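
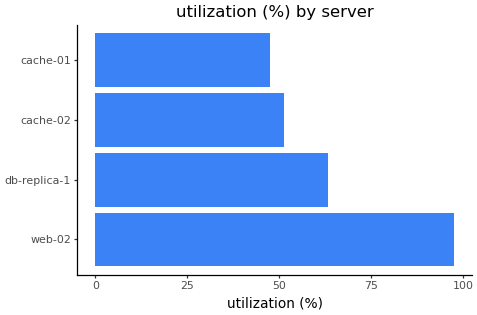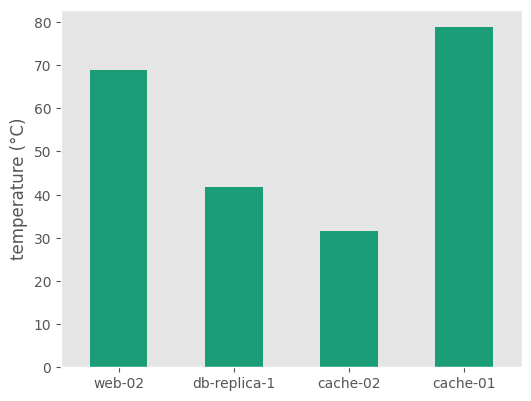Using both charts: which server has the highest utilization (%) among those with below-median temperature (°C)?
Chart 2 median temperature (°C) ≈ 60; below-median servers: db-replica-1, cache-02. Among those, db-replica-1 has the highest utilization (%) (≈ 60).

db-replica-1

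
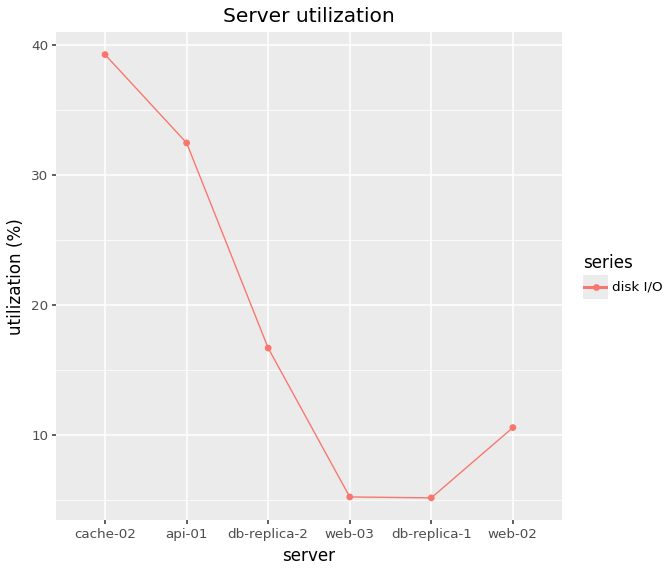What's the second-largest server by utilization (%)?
Top 3: cache-02 ≈ 40, api-01 ≈ 30, db-replica-2 ≈ 15.

api-01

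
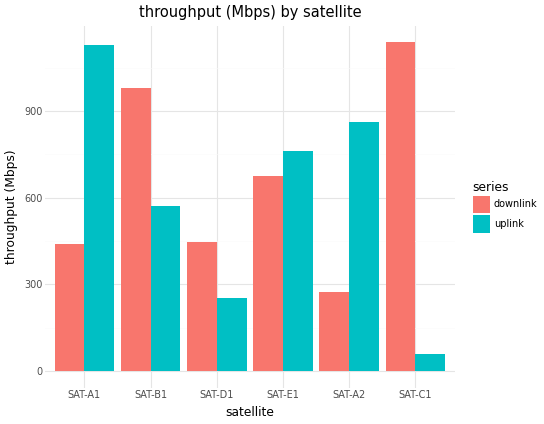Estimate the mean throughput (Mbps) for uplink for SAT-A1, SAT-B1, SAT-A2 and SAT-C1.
(1100 + 600 + 900 + 100) / 4 ≈ 675.

≈ 675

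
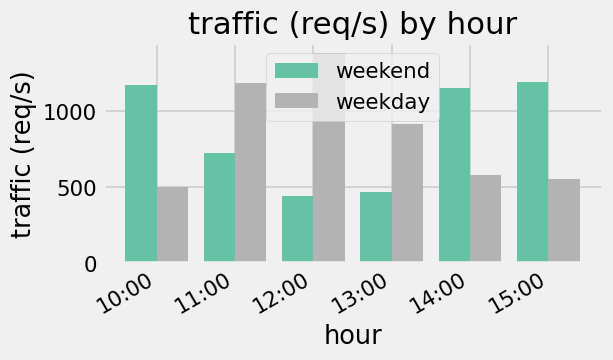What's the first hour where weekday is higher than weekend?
11:00

10:00: weekday ≈ 400 vs weekend ≈ 1200 (not yet); 11:00: weekday ≈ 1200 vs weekend ≈ 800 (first crossover).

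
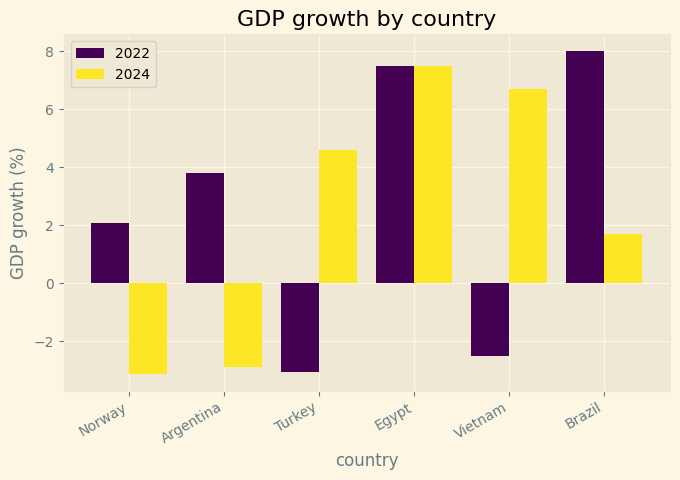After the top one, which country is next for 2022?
Top 3 for 2022: Brazil ≈ 8, Egypt ≈ 7, Argentina ≈ 4.

Egypt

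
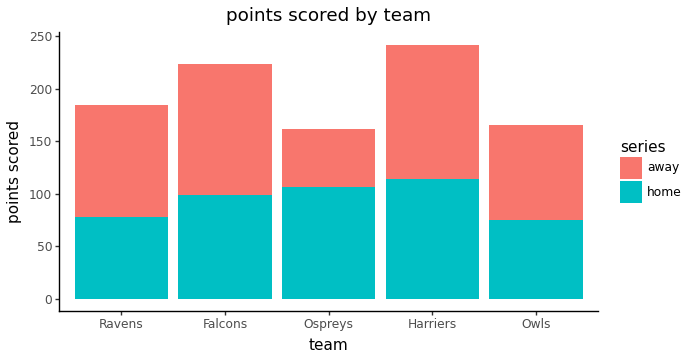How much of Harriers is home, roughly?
≈ 125

home top ≈ 125, bottom ≈ 0; segment ≈ 125.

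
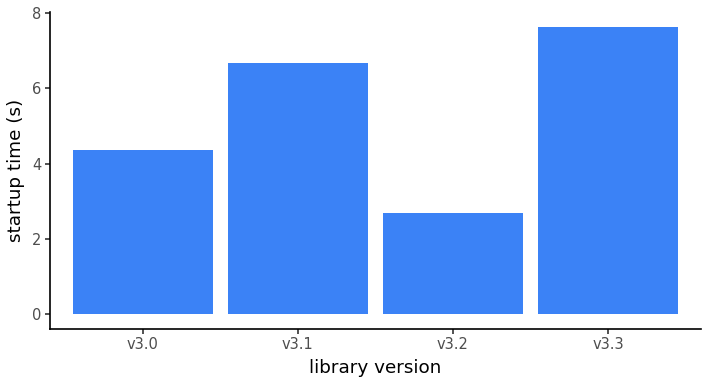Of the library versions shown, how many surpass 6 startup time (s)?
Above 6: v3.1, v3.3.

2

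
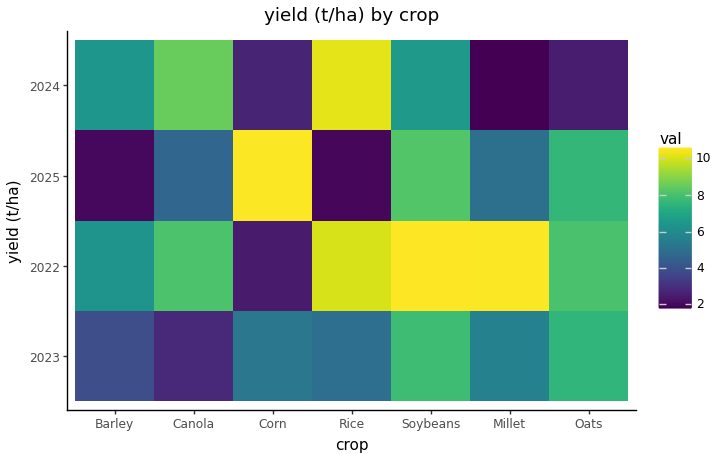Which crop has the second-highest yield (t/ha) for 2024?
Top 3 for 2024: Rice ≈ 10, Canola ≈ 9, Soybeans ≈ 7.

Canola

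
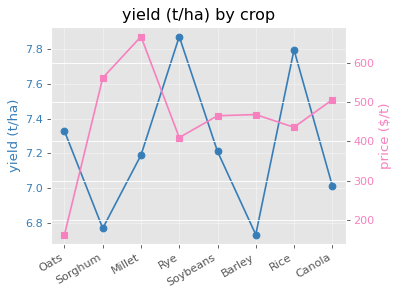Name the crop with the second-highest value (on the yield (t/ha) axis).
Top 3 (on the yield (t/ha) axis): Rye ≈ 7.9, Rice ≈ 7.8, Oats ≈ 7.3.

Rice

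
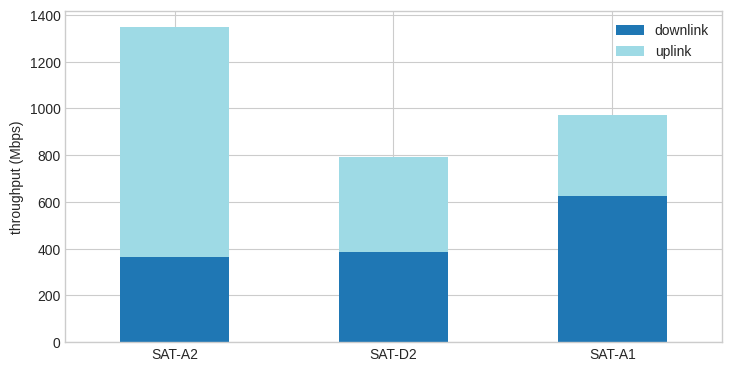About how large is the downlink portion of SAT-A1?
≈ 600

downlink top ≈ 600, bottom ≈ 0; segment ≈ 600.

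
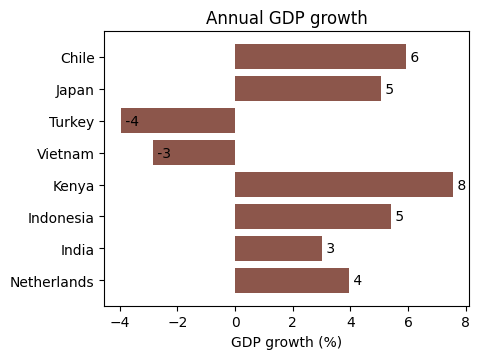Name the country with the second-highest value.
Chile

Top 3: Kenya ≈ 8, Chile ≈ 6, Indonesia ≈ 5.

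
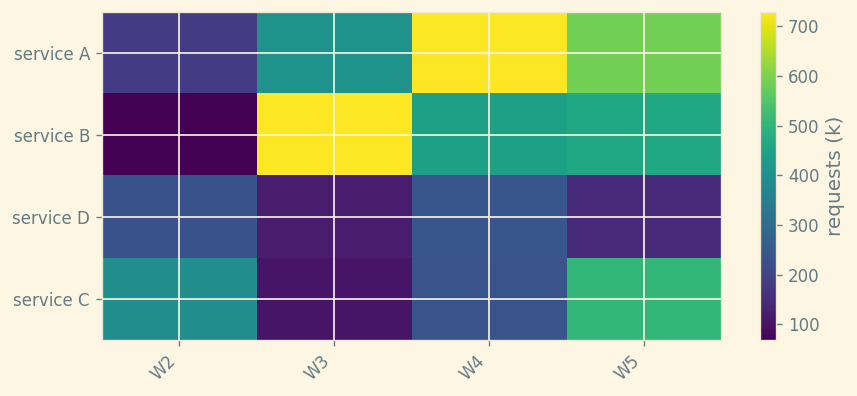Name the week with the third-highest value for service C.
W4

Top 4 for service C: W5 ≈ 500, W2 ≈ 400, W4 ≈ 200, W3 ≈ 100.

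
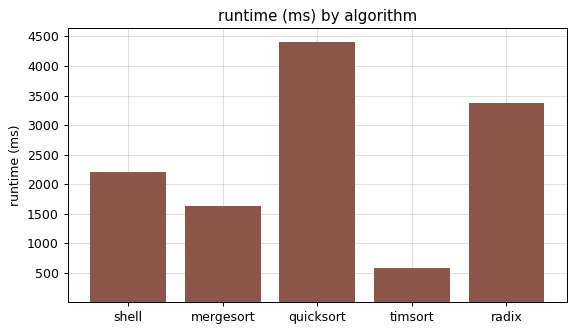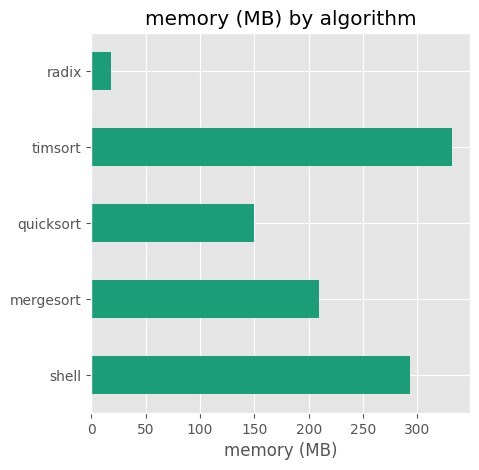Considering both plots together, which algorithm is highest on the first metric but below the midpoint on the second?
Chart 2 median memory (MB) ≈ 200; below-median algorithms: quicksort, radix. Among those, quicksort has the highest runtime (ms) (≈ 4500).

quicksort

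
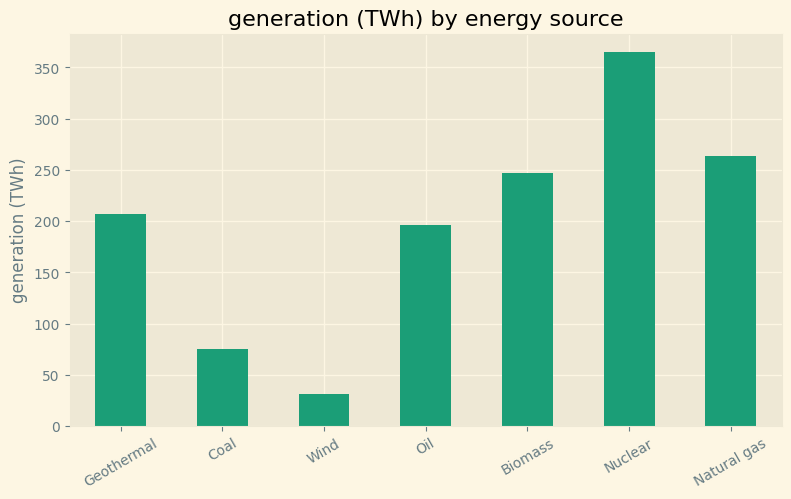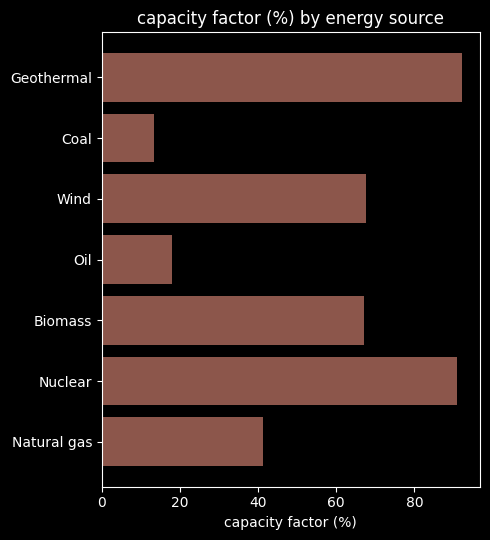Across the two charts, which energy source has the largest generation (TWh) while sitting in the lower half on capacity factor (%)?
Natural gas

Chart 2 median capacity factor (%) ≈ 70; below-median energy sources: Coal, Oil, Natural gas. Among those, Natural gas has the highest generation (TWh) (≈ 250).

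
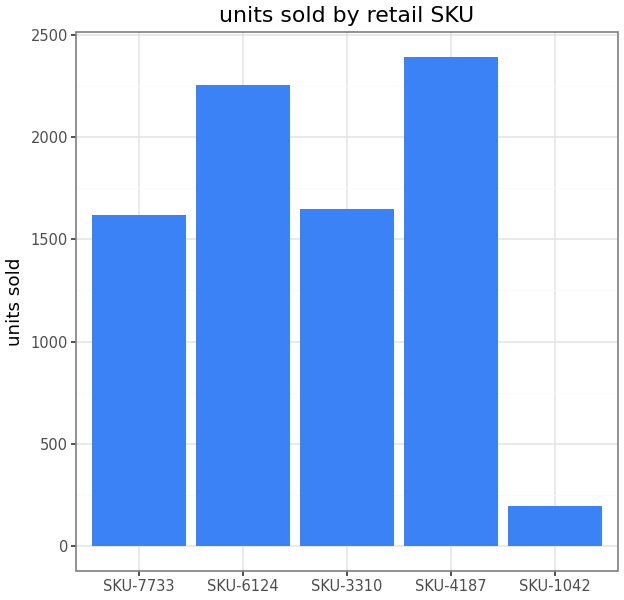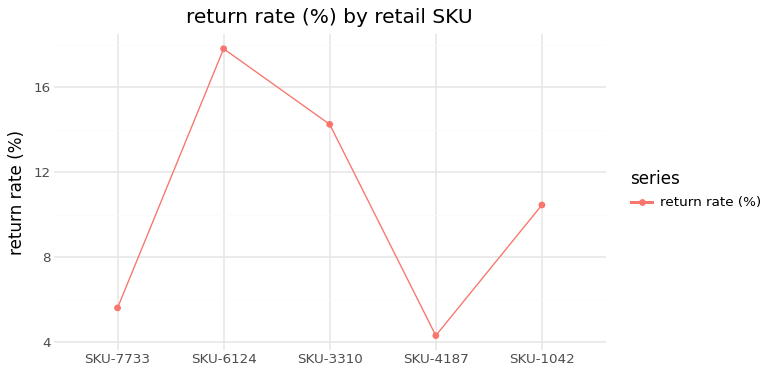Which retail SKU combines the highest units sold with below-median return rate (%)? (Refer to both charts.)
SKU-4187

Chart 2 median return rate (%) ≈ 10; below-median retail SKUs: SKU-7733, SKU-4187. Among those, SKU-4187 has the highest units sold (≈ 2500).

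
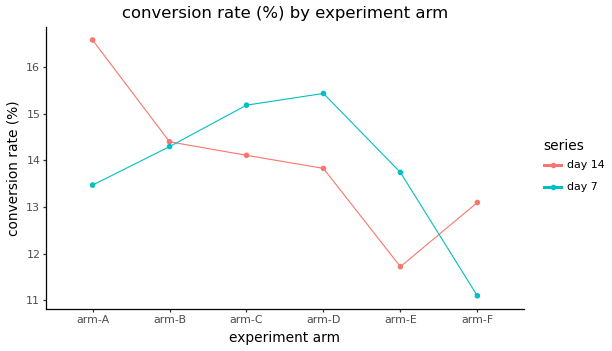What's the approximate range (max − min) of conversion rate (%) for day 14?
≈ 5.0

Max arm-A ≈ 16.5, min arm-E ≈ 11.5; range ≈ 5.0.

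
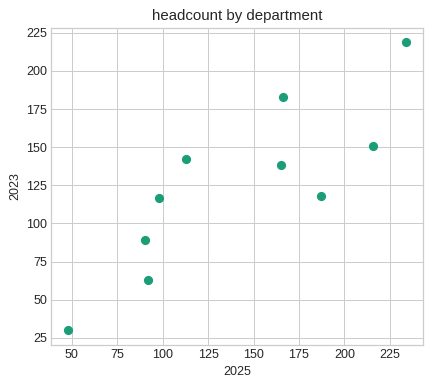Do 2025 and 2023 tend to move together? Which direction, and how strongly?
positive, strong

Points are positively correlated; strong (|r| ≈ 0.8).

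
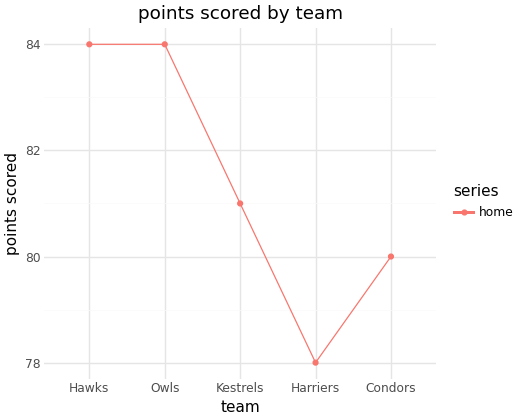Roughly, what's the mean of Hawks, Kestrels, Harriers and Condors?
(84.0 + 81.0 + 78.0 + 80.0) / 4 ≈ 80.75.

≈ 80.75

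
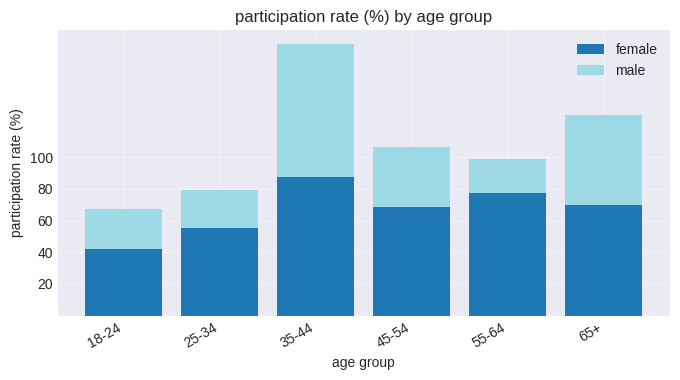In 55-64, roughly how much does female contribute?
female top ≈ 80, bottom ≈ 0; segment ≈ 80.

≈ 80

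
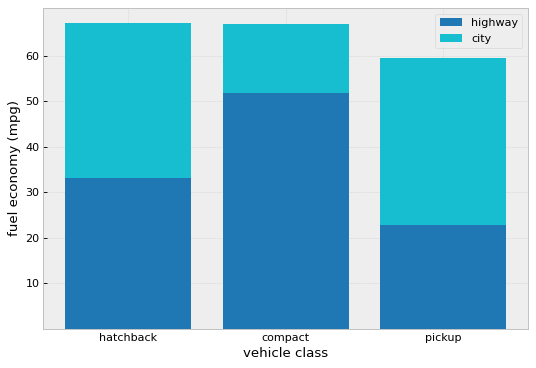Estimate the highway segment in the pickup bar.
≈ 20

highway top ≈ 20, bottom ≈ 0; segment ≈ 20.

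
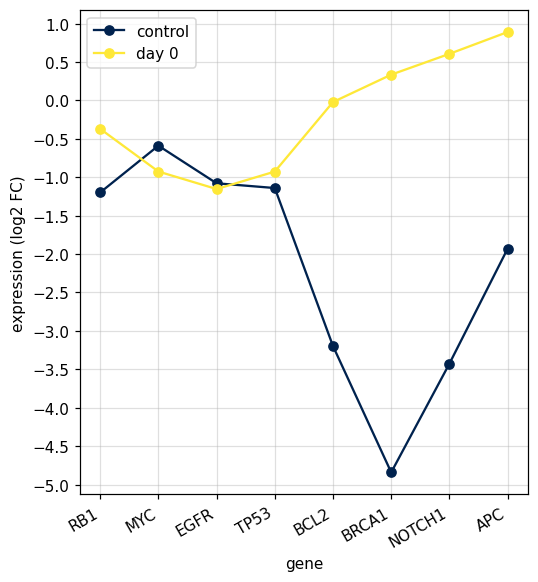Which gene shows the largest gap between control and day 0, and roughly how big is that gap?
BRCA1, ≈ 5.5 log2 FC

BRCA1: control ≈ -5.0, day 0 ≈ 0.5 → gap ≈ 5.5. Next-largest (NOTCH1) is only ≈ 4.0.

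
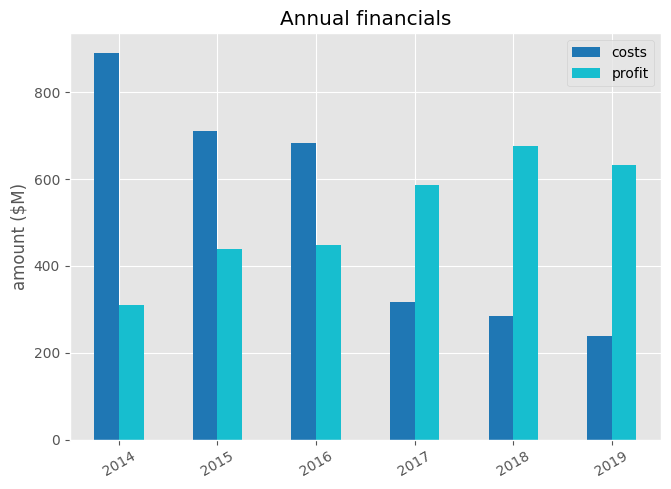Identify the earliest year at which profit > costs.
2017

2016: profit ≈ 400 vs costs ≈ 700 (not yet); 2017: profit ≈ 600 vs costs ≈ 300 (first crossover).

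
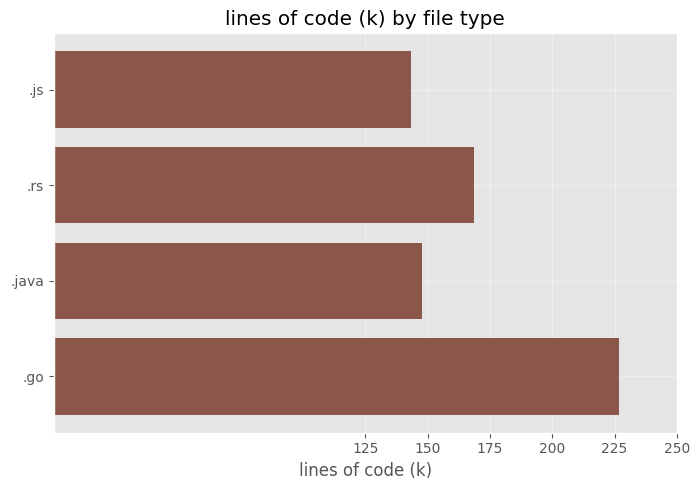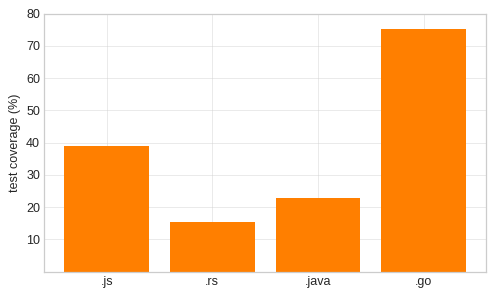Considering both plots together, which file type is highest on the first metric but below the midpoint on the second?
.rs

Chart 2 median test coverage (%) ≈ 30; below-median file types: .rs, .java. Among those, .rs has the highest lines of code (k) (≈ 175).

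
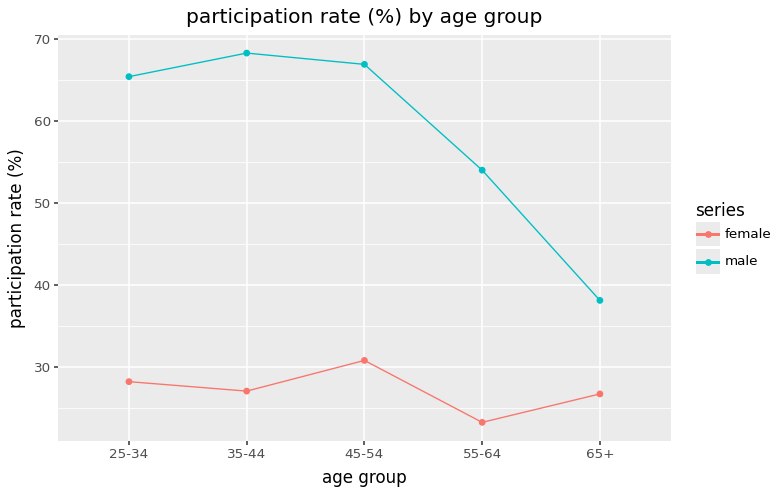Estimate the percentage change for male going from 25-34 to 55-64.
≈ -15.4%

25-34 ≈ 65, 55-64 ≈ 55; (55 − 65) / 65 ≈ -15.4%.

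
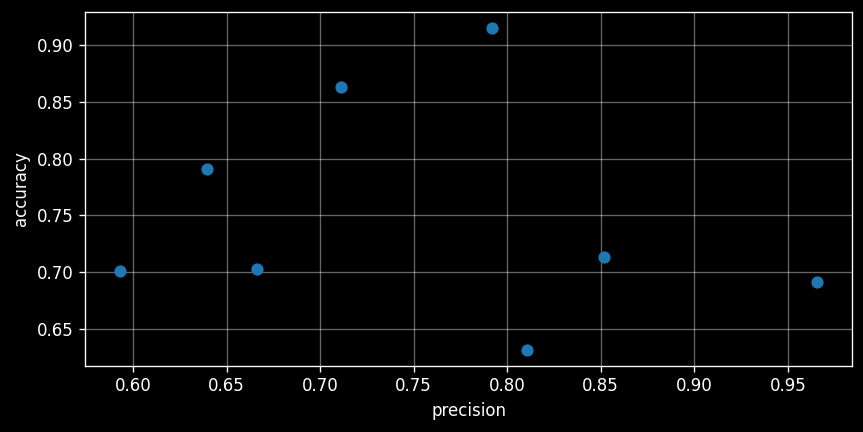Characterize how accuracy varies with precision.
Points are roughly uncorrelated; weak (|r| ≈ 0.2).

no clear correlation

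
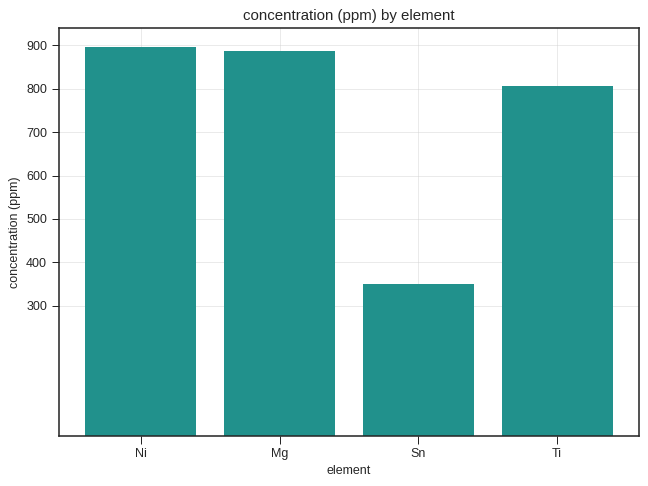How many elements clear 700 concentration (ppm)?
Above 700: Ni, Mg, Ti.

3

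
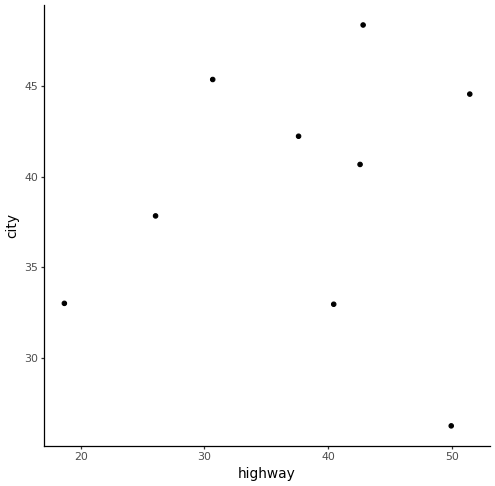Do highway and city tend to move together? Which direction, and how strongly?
Points are roughly uncorrelated; weak (|r| ≈ 0.1).

no clear correlation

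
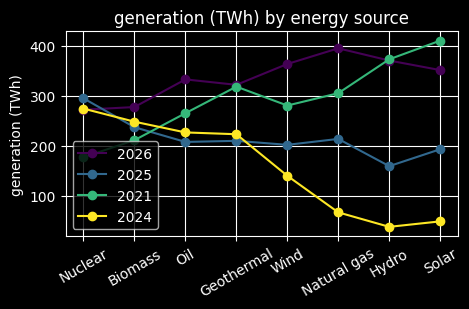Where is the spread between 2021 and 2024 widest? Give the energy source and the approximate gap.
Solar: 2021 ≈ 400, 2024 ≈ 50 → gap ≈ 350. Next-largest (Hydro) is only ≈ 300.

Solar, ≈ 350 TWh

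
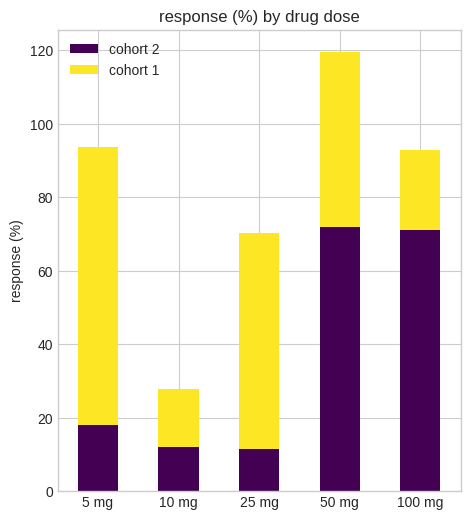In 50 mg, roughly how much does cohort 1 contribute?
cohort 1 top ≈ 120, bottom ≈ 70; segment ≈ 50.

≈ 50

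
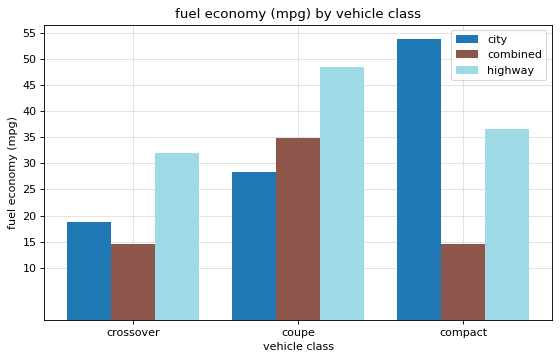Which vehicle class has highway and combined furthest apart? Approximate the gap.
compact, ≈ 20 mpg

compact: highway ≈ 35, combined ≈ 15 → gap ≈ 20. Next-largest (crossover) is only ≈ 15.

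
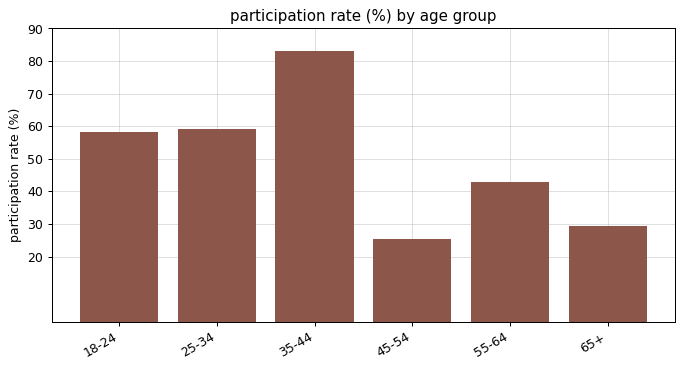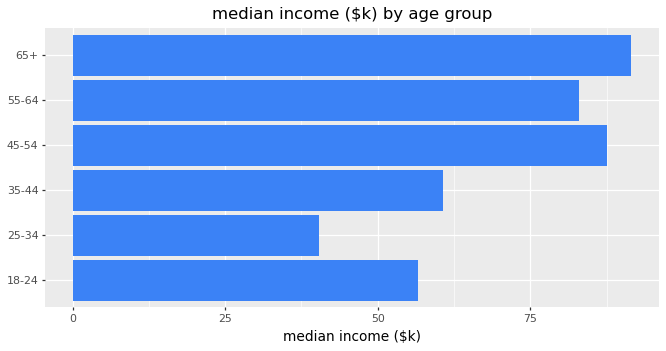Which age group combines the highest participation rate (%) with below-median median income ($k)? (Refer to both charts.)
Chart 2 median median income ($k) ≈ 70; below-median age groups: 18-24, 25-34, 35-44. Among those, 35-44 has the highest participation rate (%) (≈ 80).

35-44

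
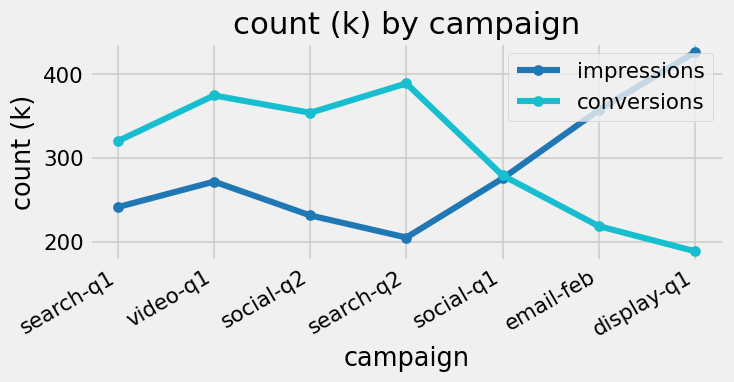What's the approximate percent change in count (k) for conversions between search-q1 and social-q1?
≈ -12.5%

search-q1 ≈ 320, social-q1 ≈ 280; (280 − 320) / 320 ≈ -12.5%.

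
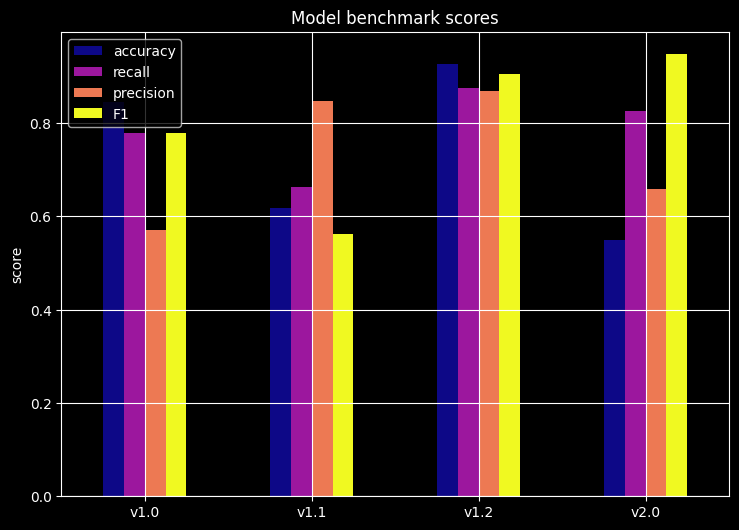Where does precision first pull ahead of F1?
v1.0: precision ≈ 0.6 vs F1 ≈ 0.8 (not yet); v1.1: precision ≈ 0.8 vs F1 ≈ 0.6 (first crossover).

v1.1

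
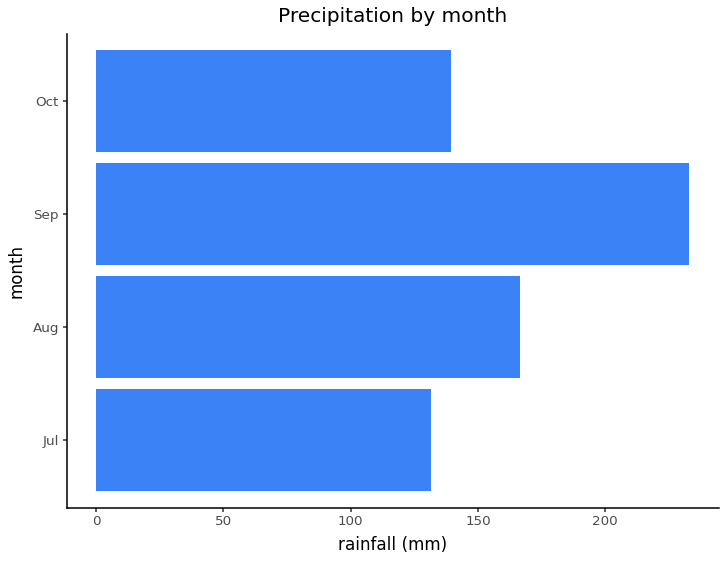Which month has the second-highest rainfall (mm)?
Top 3: Sep ≈ 240, Aug ≈ 160, Oct ≈ 140.

Aug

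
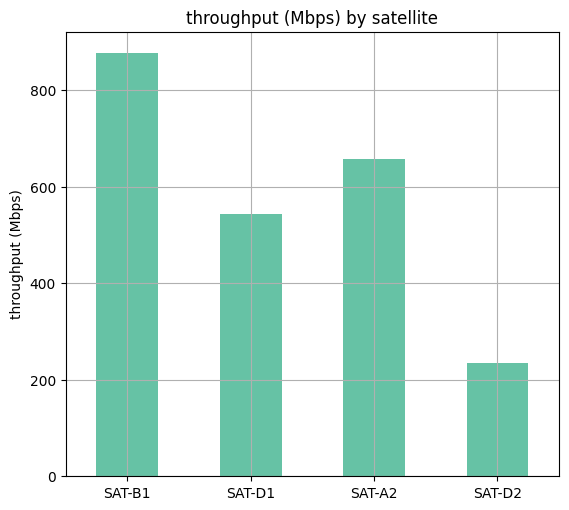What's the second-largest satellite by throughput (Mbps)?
SAT-A2

Top 3: SAT-B1 ≈ 900, SAT-A2 ≈ 700, SAT-D1 ≈ 500.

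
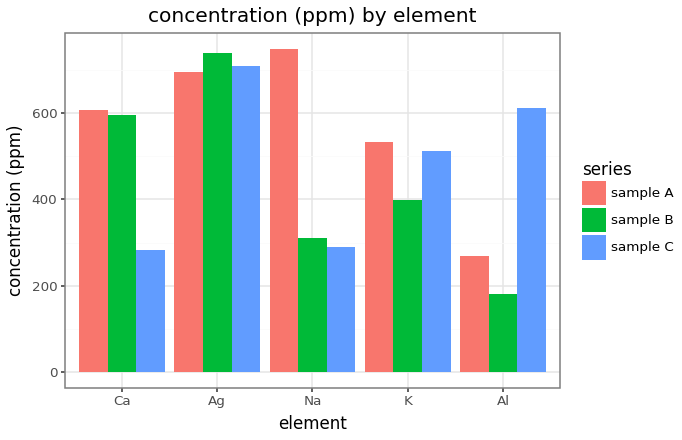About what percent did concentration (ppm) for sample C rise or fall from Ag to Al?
Ag ≈ 700, Al ≈ 600; (600 − 700) / 700 ≈ -14.3%.

≈ -14.3%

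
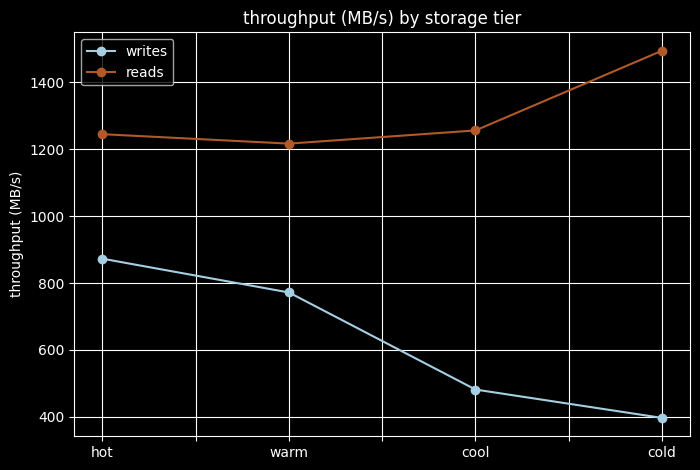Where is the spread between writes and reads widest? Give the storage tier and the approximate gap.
cold, ≈ 1100 MB/s

cold: writes ≈ 400, reads ≈ 1500 → gap ≈ 1100. Next-largest (cool) is only ≈ 800.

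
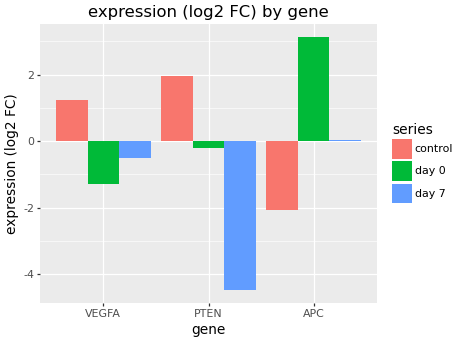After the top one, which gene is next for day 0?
PTEN

Top 3 for day 0: APC ≈ 3, PTEN ≈ 0, VEGFA ≈ -1.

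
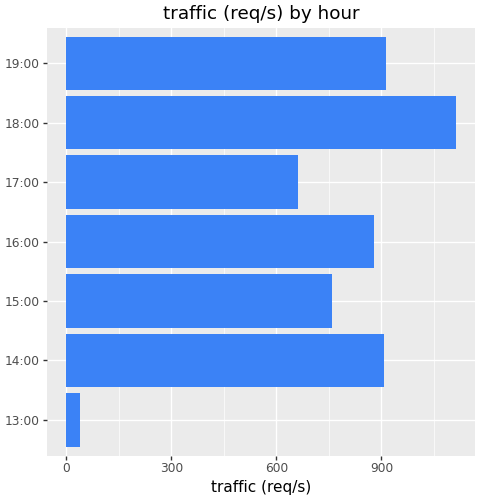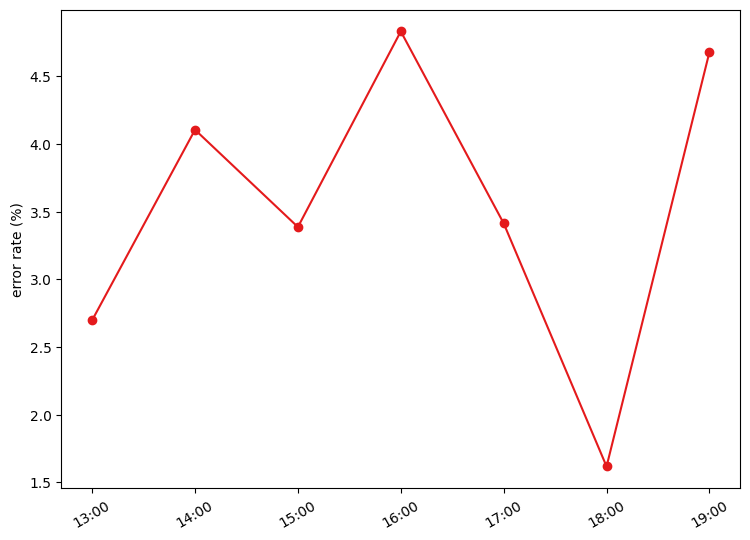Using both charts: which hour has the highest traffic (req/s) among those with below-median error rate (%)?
Chart 2 median error rate (%) ≈ 3.5; below-median hours: 13:00, 15:00, 18:00. Among those, 18:00 has the highest traffic (req/s) (≈ 1200).

18:00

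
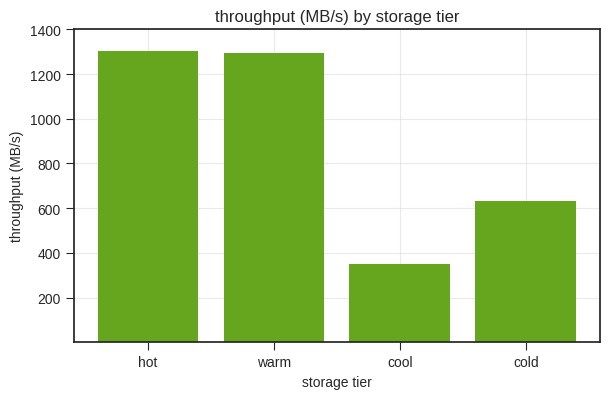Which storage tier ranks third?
Top 4: hot ≈ 1400, warm ≈ 1200, cold ≈ 600, cool ≈ 400.

cold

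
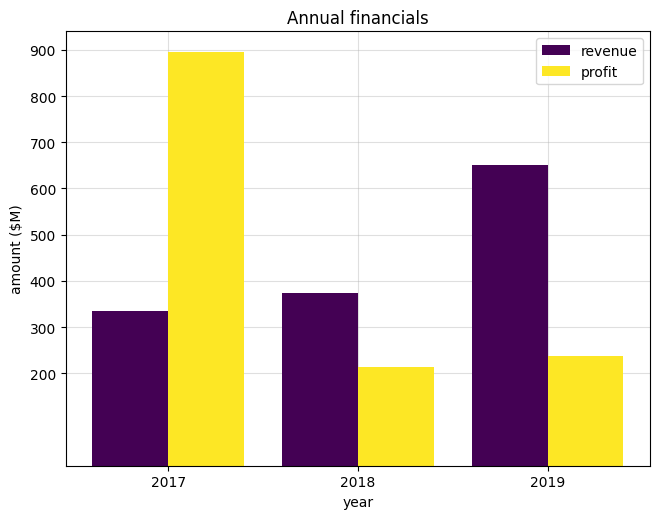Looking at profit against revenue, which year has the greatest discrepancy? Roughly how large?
2017: profit ≈ 900, revenue ≈ 300 → gap ≈ 600. Next-largest (2019) is only ≈ 500.

2017, ≈ 600 $M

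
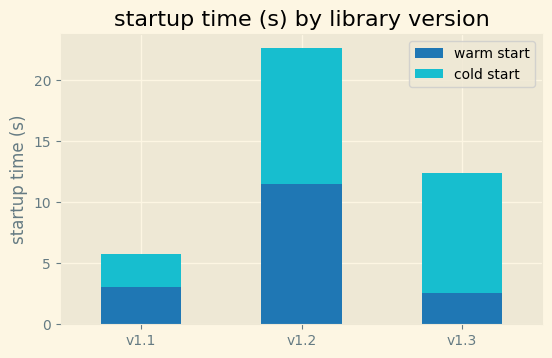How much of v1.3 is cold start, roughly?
≈ 10

cold start top ≈ 12, bottom ≈ 2; segment ≈ 10.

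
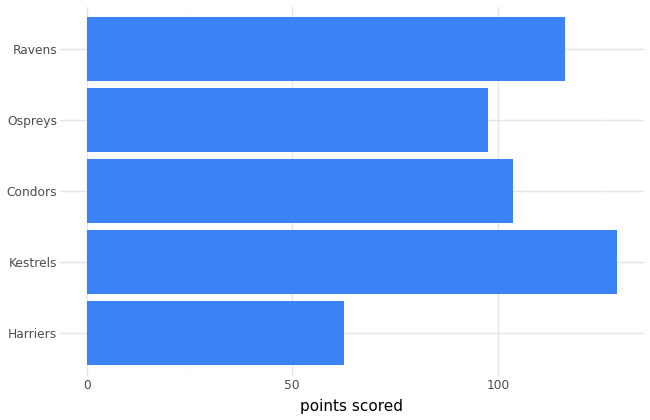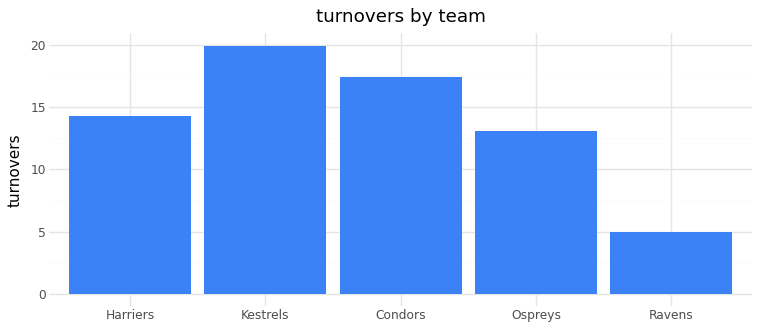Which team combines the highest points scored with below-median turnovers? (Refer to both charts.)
Ravens

Chart 2 median turnovers ≈ 14; below-median teams: Ospreys, Ravens. Among those, Ravens has the highest points scored (≈ 120).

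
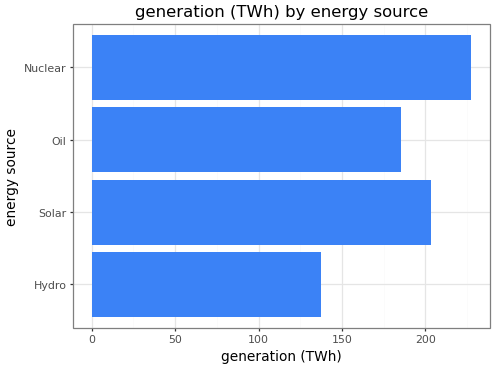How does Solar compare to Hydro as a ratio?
Solar ≈ 200, Hydro ≈ 140; 200/140 ≈ 1.43.

≈ 1.43×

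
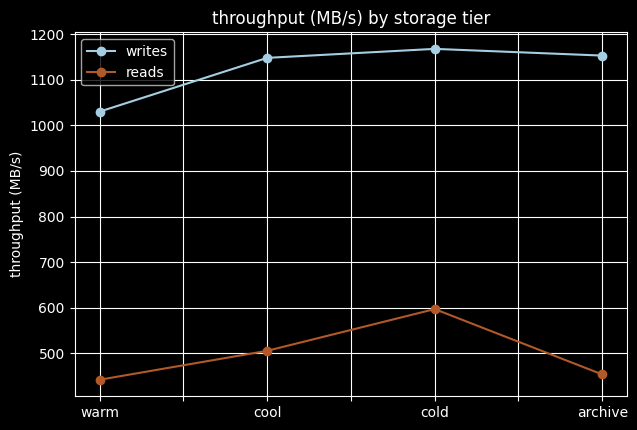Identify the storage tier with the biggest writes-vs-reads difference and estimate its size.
archive, ≈ 700 MB/s

archive: writes ≈ 1200, reads ≈ 500 → gap ≈ 700. Next-largest (cool) is only ≈ 600.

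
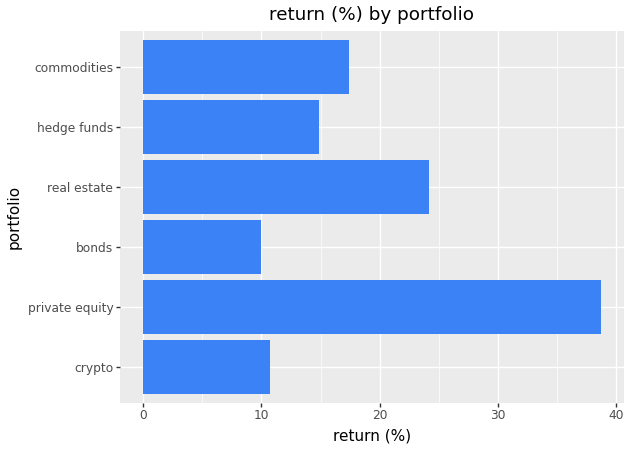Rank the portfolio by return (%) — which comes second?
real estate

Top 3: private equity ≈ 40, real estate ≈ 25, commodities ≈ 15.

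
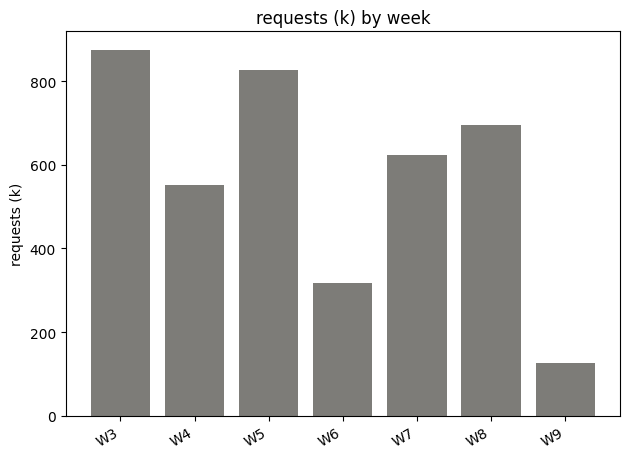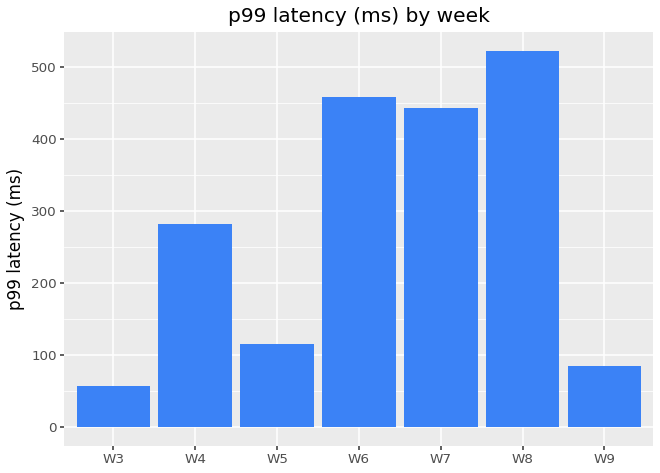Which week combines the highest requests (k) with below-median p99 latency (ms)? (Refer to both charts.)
Chart 2 median p99 latency (ms) ≈ 300; below-median weeks: W3, W5, W9. Among those, W3 has the highest requests (k) (≈ 900).

W3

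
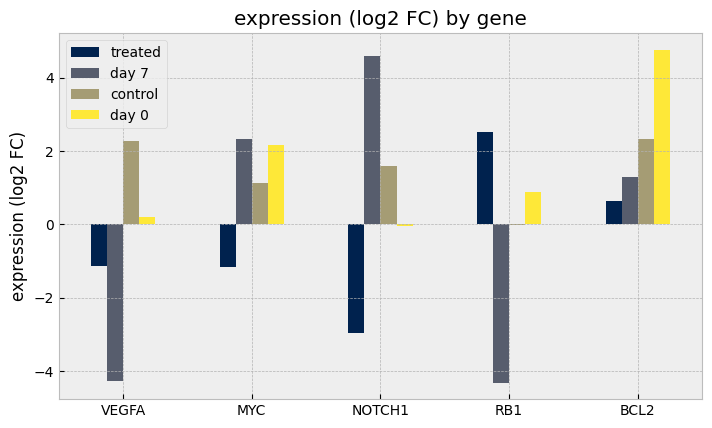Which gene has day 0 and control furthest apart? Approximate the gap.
BCL2, ≈ 3 log2 FC

BCL2: day 0 ≈ 5, control ≈ 2 → gap ≈ 3. Next-largest (VEGFA) is only ≈ 2.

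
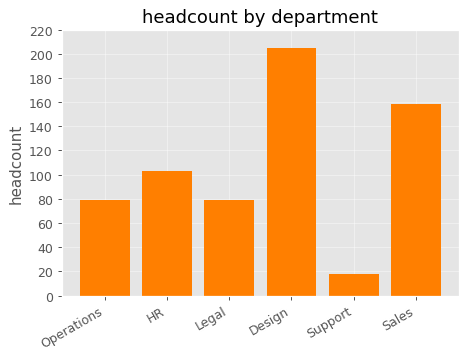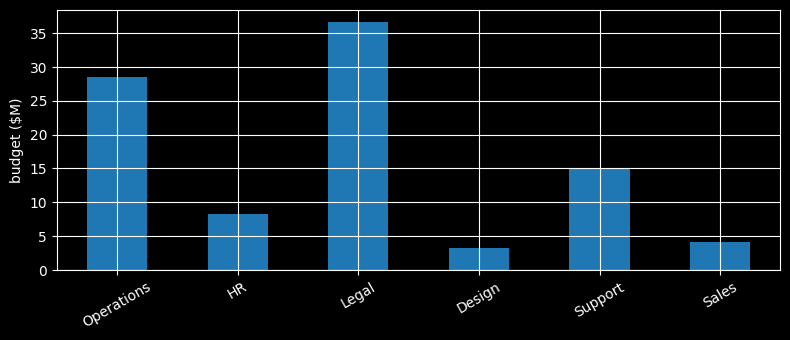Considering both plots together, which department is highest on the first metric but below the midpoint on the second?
Chart 2 median budget ($M) ≈ 10; below-median departments: HR, Design, Sales. Among those, Design has the highest headcount (≈ 200).

Design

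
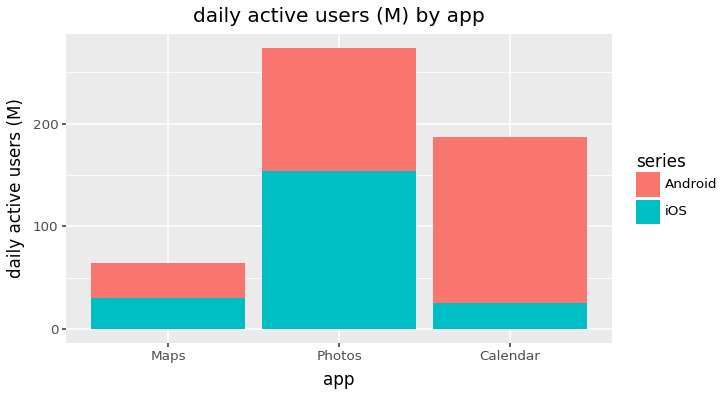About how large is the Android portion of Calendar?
≈ 150

Android top ≈ 175, bottom ≈ 25; segment ≈ 150.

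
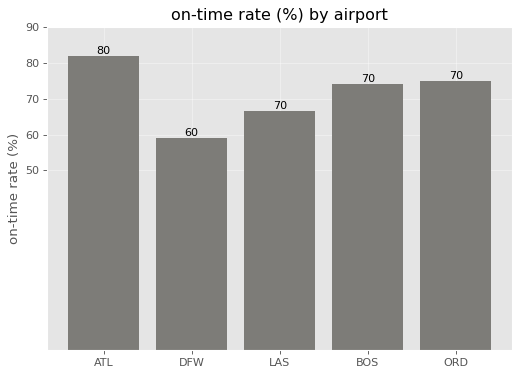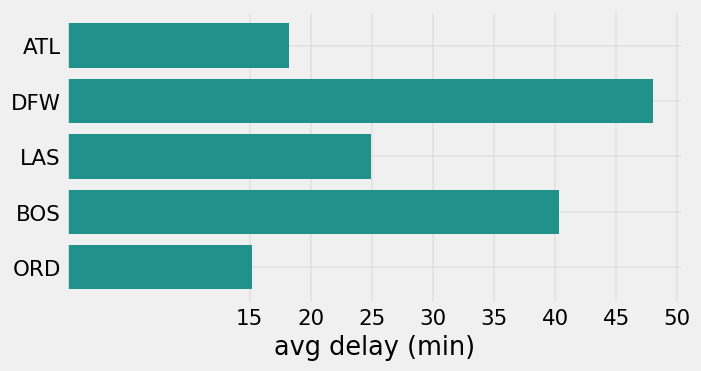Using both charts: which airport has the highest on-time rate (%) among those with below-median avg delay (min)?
Chart 2 median avg delay (min) ≈ 25; below-median airports: ATL, ORD. Among those, ATL has the highest on-time rate (%) (≈ 80).

ATL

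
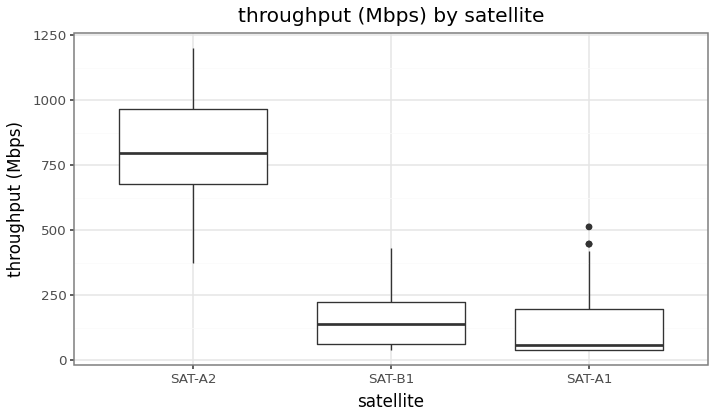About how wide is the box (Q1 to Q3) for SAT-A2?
≈ 300

Q3 ≈ 1000, Q1 ≈ 700; IQR ≈ 300.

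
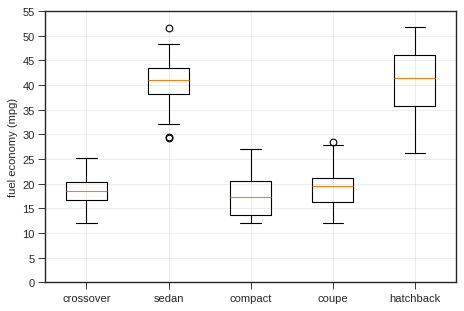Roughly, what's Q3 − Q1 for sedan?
Q3 ≈ 45, Q1 ≈ 40; IQR ≈ 5.

≈ 5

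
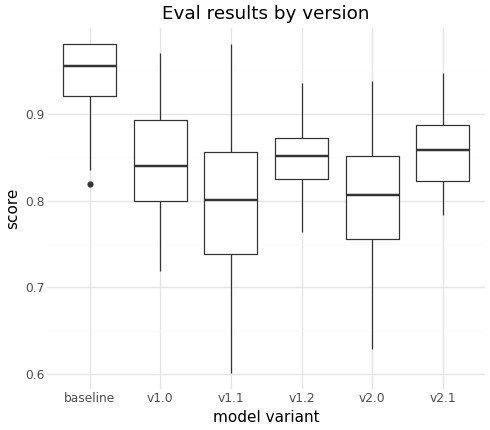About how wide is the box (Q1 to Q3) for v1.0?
≈ 0.10

Q3 ≈ 0.90, Q1 ≈ 0.80; IQR ≈ 0.10.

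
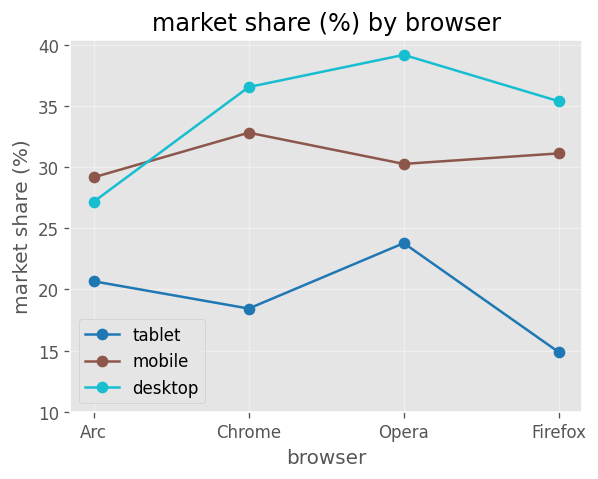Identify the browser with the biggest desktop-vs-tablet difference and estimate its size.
Firefox, ≈ 20 %

Firefox: desktop ≈ 35, tablet ≈ 15 → gap ≈ 20. Next-largest (Chrome) is only ≈ 15.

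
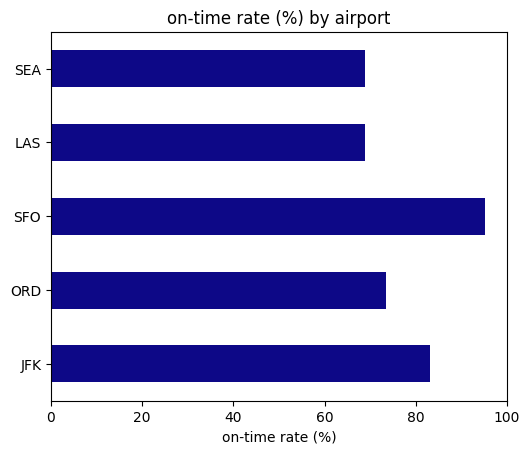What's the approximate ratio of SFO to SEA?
≈ 1.43×

SFO ≈ 100, SEA ≈ 70; 100/70 ≈ 1.43.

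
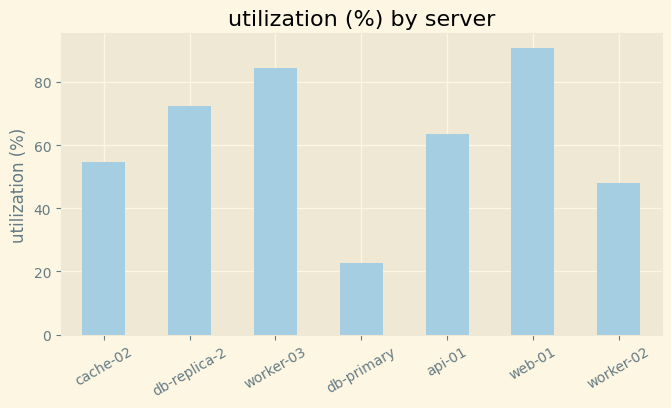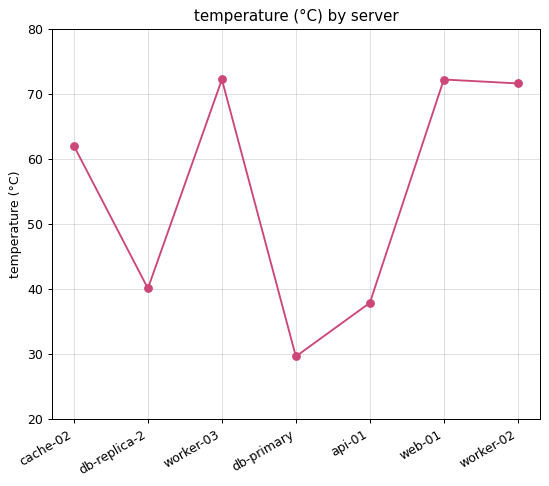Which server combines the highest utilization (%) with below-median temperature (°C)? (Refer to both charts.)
Chart 2 median temperature (°C) ≈ 60; below-median servers: db-replica-2, db-primary, api-01. Among those, db-replica-2 has the highest utilization (%) (≈ 70).

db-replica-2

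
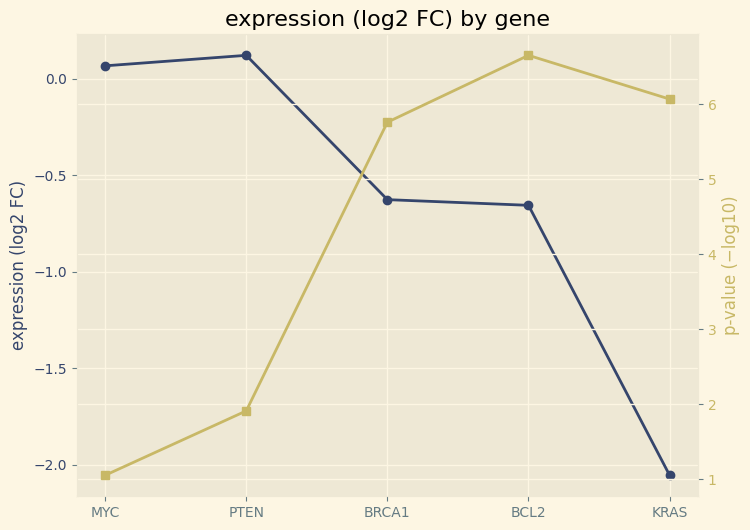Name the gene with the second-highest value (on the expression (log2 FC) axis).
Top 3 (on the expression (log2 FC) axis): PTEN ≈ 0.2, MYC ≈ 0.0, BRCA1 ≈ -0.6.

MYC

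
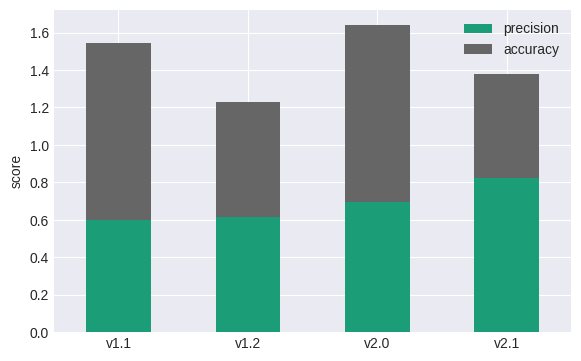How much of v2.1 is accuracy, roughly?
accuracy top ≈ 1.4, bottom ≈ 0.8; segment ≈ 0.6.

≈ 0.6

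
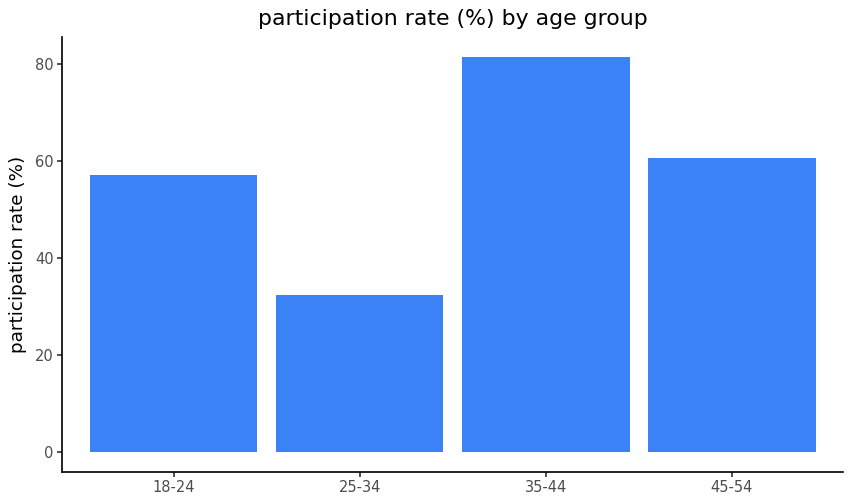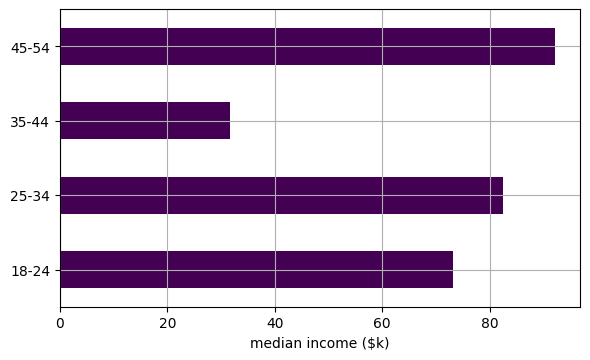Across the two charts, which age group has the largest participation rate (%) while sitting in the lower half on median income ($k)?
35-44

Chart 2 median median income ($k) ≈ 80; below-median age groups: 18-24, 35-44. Among those, 35-44 has the highest participation rate (%) (≈ 80).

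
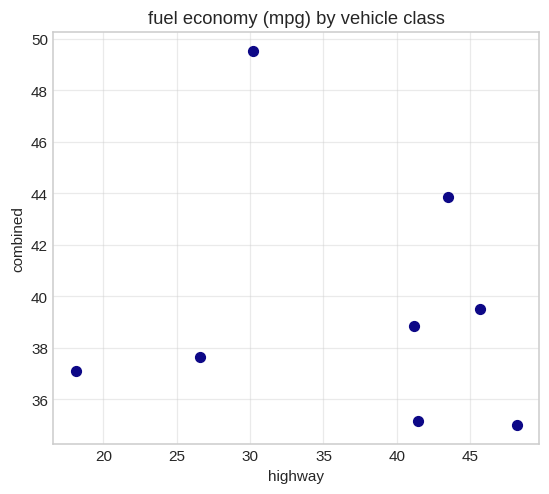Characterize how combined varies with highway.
Points are roughly uncorrelated; weak (|r| ≈ 0.1).

no clear correlation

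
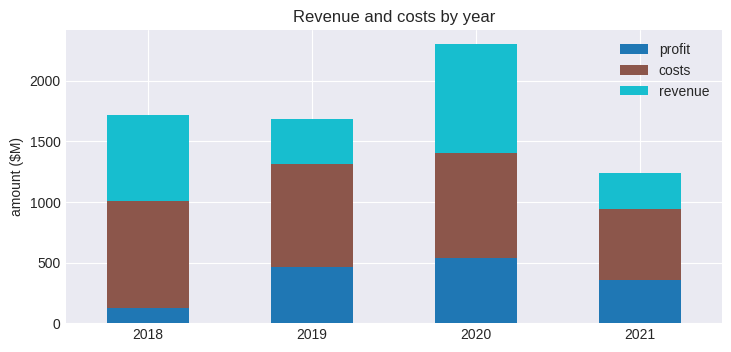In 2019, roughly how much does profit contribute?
≈ 400

profit top ≈ 400, bottom ≈ 0; segment ≈ 400.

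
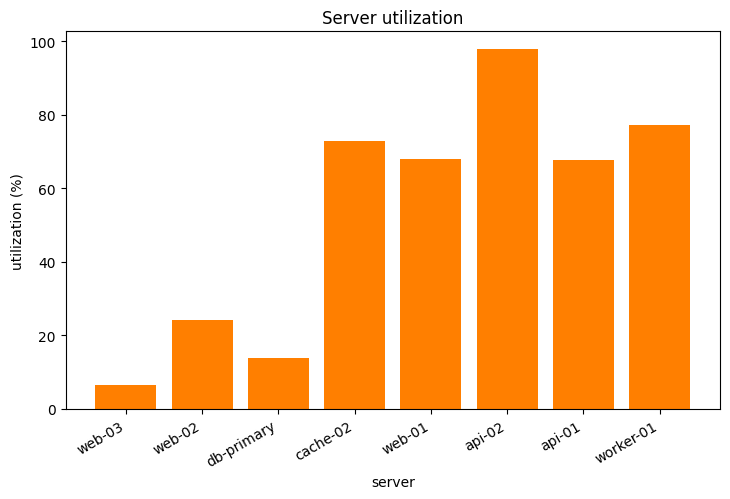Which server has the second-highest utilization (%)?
Top 3: api-02 ≈ 100, worker-01 ≈ 80, cache-02 ≈ 70.

worker-01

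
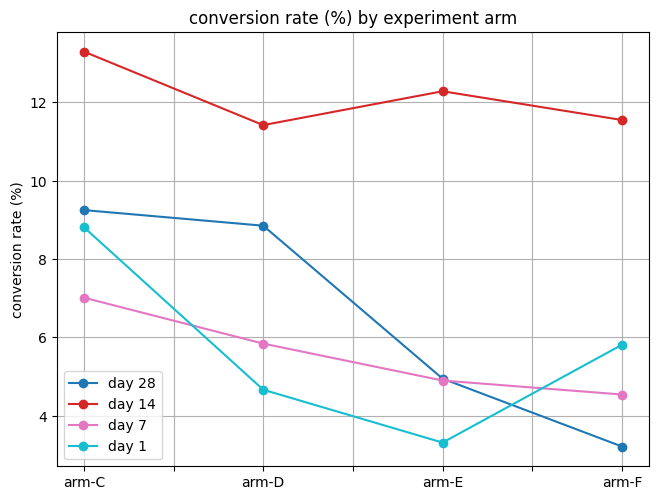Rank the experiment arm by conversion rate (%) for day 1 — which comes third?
arm-D

Top 4 for day 1: arm-C ≈ 9, arm-F ≈ 6, arm-D ≈ 5, arm-E ≈ 3.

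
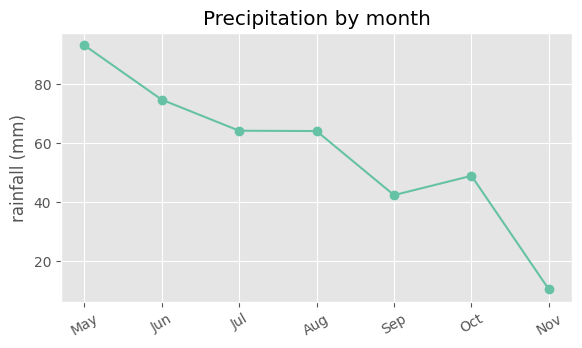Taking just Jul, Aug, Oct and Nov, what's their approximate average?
≈ 45

(60 + 60 + 50 + 10) / 4 ≈ 45.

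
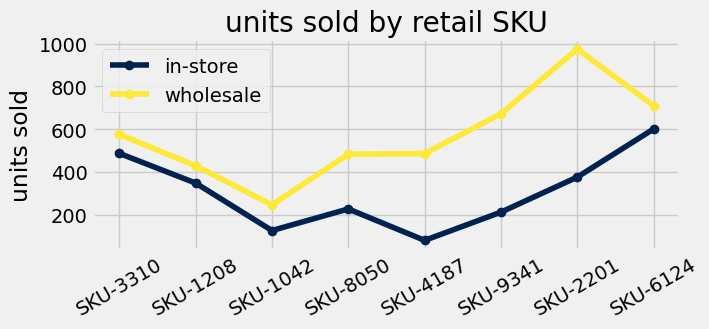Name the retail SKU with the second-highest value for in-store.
SKU-3310

Top 3 for in-store: SKU-6124 ≈ 600, SKU-3310 ≈ 500, SKU-2201 ≈ 400.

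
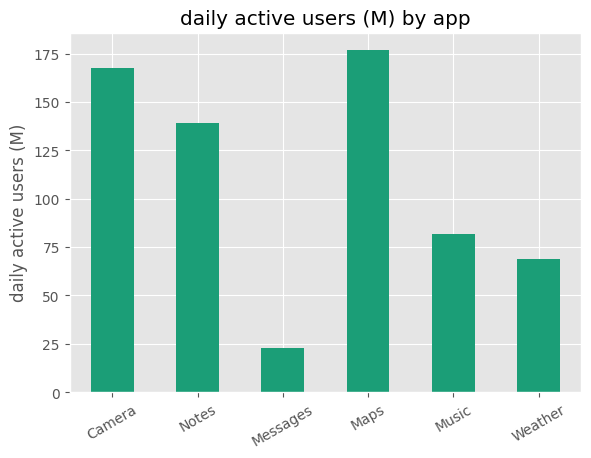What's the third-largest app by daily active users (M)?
Notes

Top 4: Maps ≈ 180, Camera ≈ 160, Notes ≈ 140, Music ≈ 80.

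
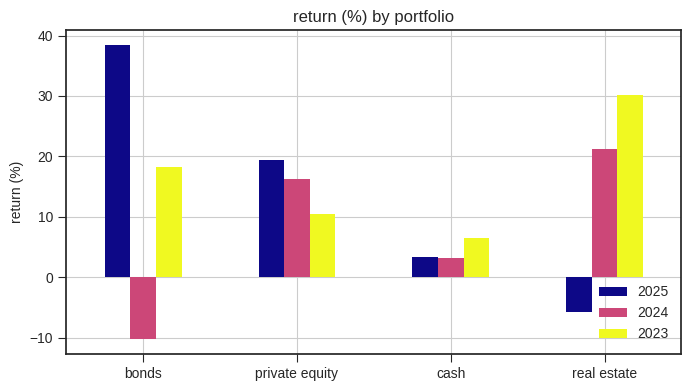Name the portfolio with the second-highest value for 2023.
bonds

Top 3 for 2023: real estate ≈ 30, bonds ≈ 20, private equity ≈ 10.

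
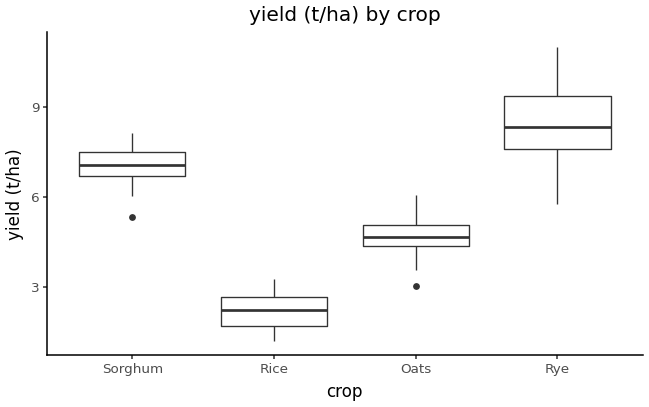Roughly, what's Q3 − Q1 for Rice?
≈ 1.0

Q3 ≈ 2.5, Q1 ≈ 1.5; IQR ≈ 1.0.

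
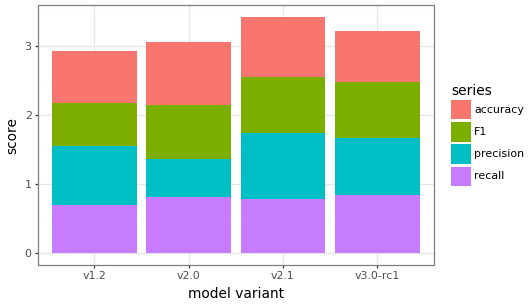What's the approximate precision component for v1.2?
≈ 1.0

precision top ≈ 1.5, bottom ≈ 0.5; segment ≈ 1.0.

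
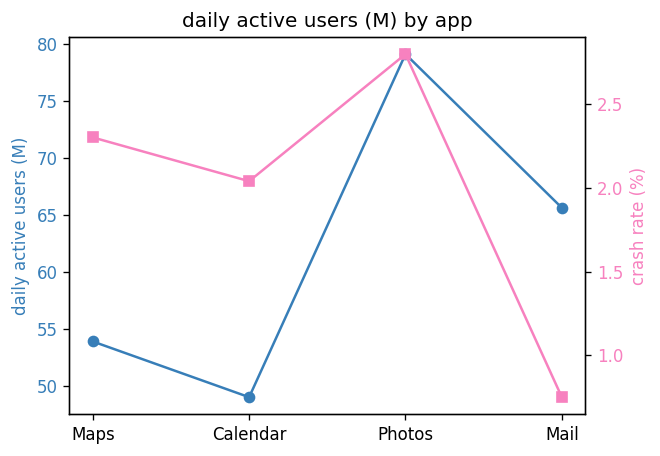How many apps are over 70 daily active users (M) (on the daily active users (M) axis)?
Above 70: Photos.

1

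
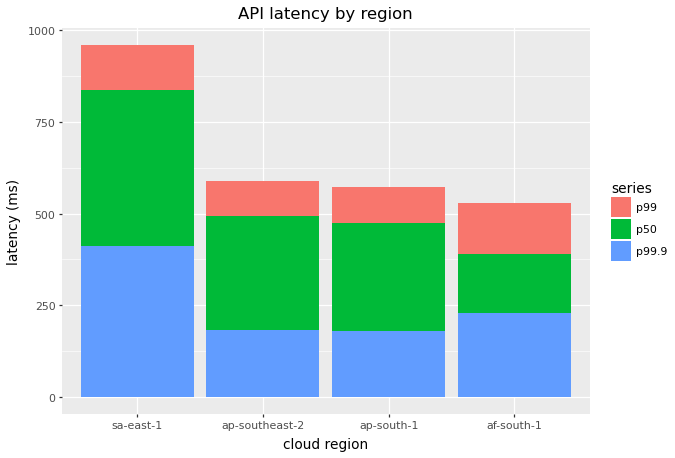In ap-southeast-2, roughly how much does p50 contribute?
≈ 300

p50 top ≈ 500, bottom ≈ 200; segment ≈ 300.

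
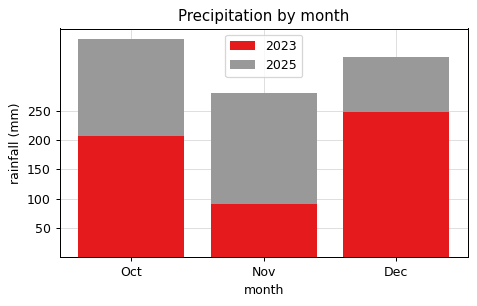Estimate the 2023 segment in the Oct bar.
≈ 200

2023 top ≈ 200, bottom ≈ 0; segment ≈ 200.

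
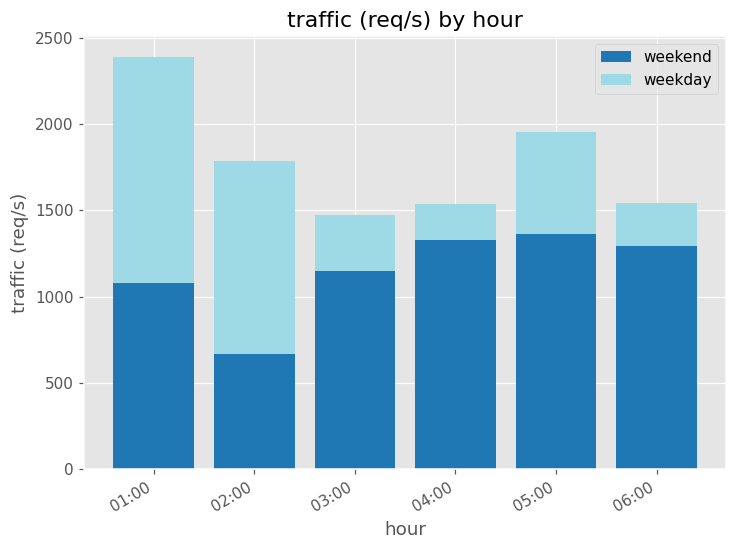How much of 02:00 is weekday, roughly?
≈ 1200

weekday top ≈ 1800, bottom ≈ 600; segment ≈ 1200.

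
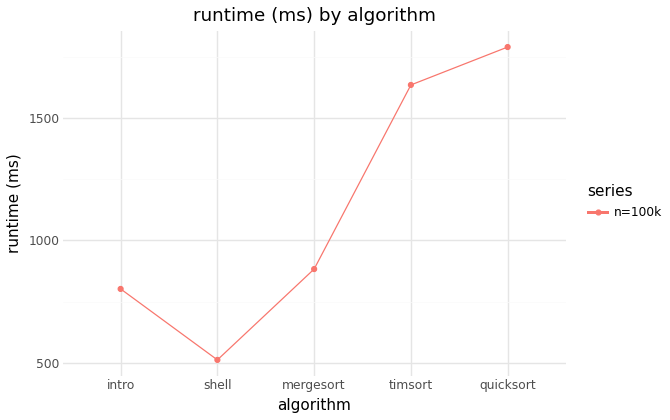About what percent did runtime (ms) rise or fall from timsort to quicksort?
≈ +12.5%

timsort ≈ 1600, quicksort ≈ 1800; (1800 − 1600) / 1600 ≈ +12.5%.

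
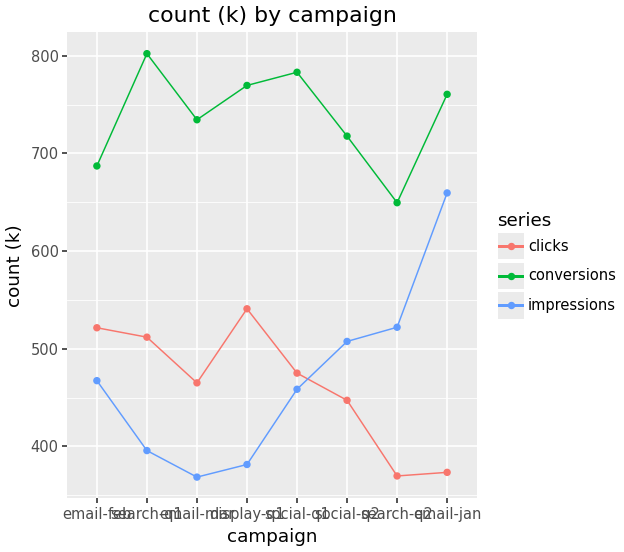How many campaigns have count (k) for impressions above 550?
1

Above 550: email-jan.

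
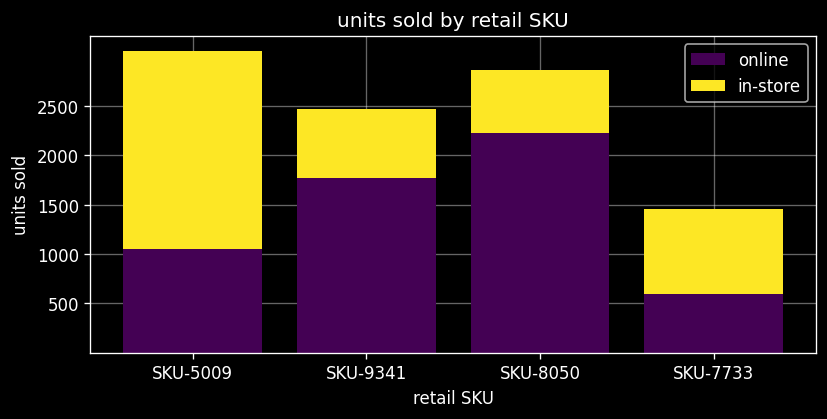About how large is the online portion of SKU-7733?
online top ≈ 500, bottom ≈ 0; segment ≈ 500.

≈ 500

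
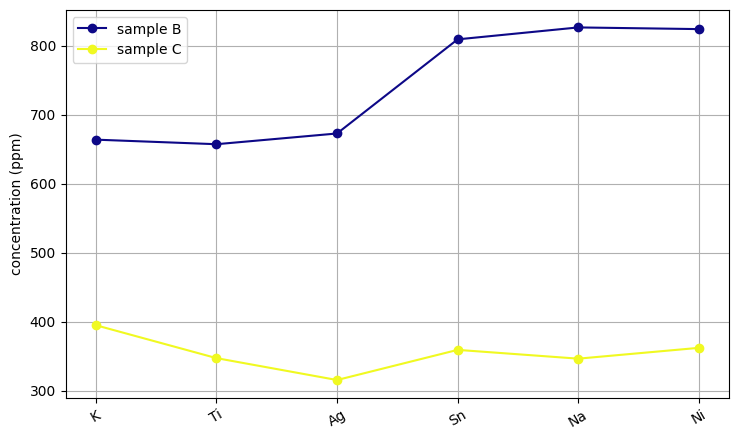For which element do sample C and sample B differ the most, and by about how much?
Na: sample C ≈ 350, sample B ≈ 850 → gap ≈ 500. Next-largest (Ni) is only ≈ 450.

Na, ≈ 500 ppm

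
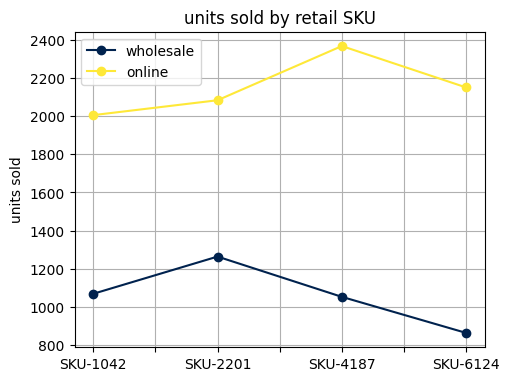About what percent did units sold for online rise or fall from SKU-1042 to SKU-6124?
≈ +10%

SKU-1042 ≈ 2000, SKU-6124 ≈ 2200; (2200 − 2000) / 2000 ≈ +10%.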